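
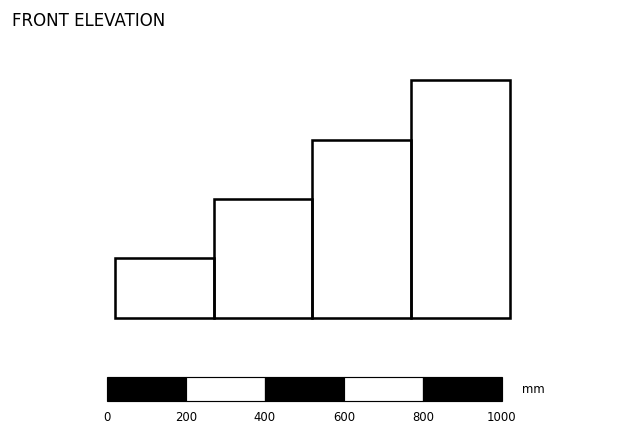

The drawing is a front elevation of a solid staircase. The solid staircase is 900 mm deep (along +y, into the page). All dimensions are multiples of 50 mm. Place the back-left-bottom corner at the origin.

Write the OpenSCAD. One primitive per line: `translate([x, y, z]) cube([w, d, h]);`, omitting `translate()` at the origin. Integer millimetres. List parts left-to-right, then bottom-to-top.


cube([250, 900, 150]);
translate([250, 0, 0]) cube([250, 900, 300]);
translate([500, 0, 0]) cube([250, 900, 450]);
translate([750, 0, 0]) cube([250, 900, 600]);


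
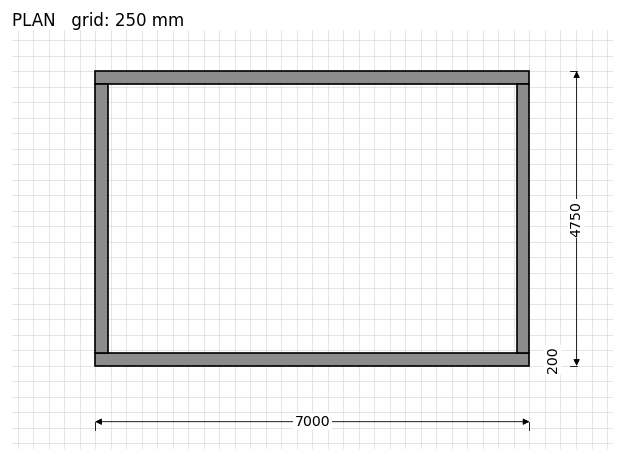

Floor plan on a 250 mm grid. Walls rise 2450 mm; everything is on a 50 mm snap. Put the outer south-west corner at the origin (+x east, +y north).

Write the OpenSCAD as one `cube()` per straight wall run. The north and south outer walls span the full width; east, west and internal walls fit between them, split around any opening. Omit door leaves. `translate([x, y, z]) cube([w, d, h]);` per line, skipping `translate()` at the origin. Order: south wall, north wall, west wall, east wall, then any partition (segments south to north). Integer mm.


cube([7000, 200, 2450]);
translate([0, 4550, 0]) cube([7000, 200, 2450]);
translate([0, 200, 0]) cube([200, 4350, 2450]);
translate([6800, 200, 0]) cube([200, 4350, 2450]);


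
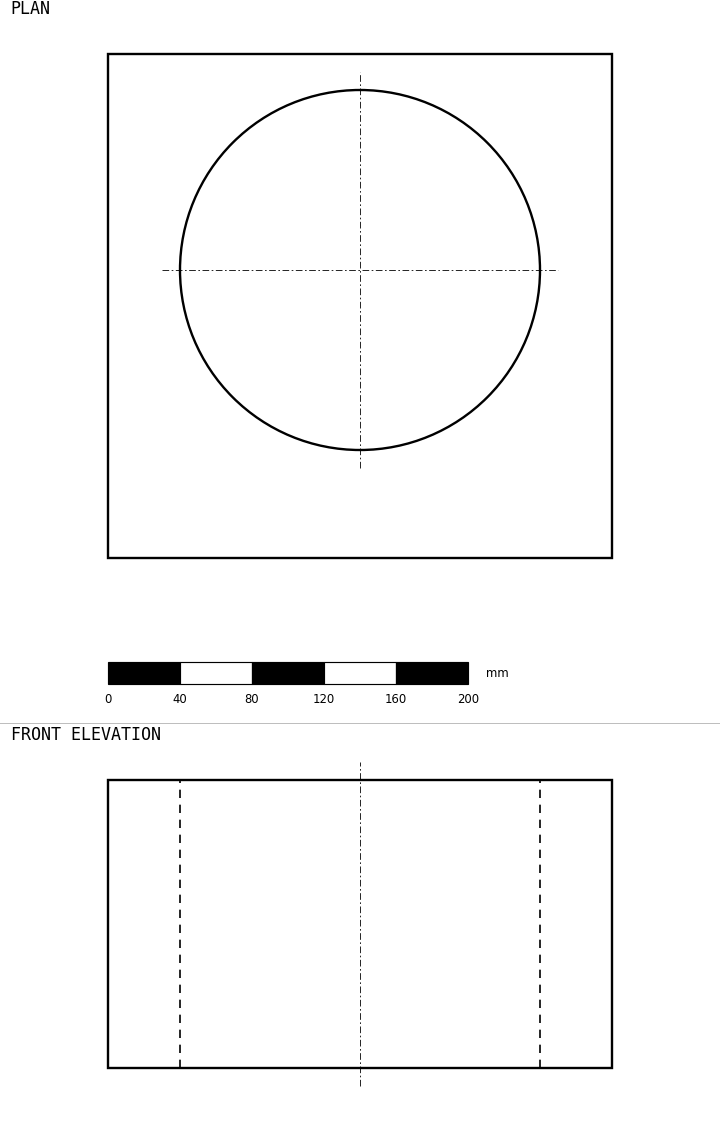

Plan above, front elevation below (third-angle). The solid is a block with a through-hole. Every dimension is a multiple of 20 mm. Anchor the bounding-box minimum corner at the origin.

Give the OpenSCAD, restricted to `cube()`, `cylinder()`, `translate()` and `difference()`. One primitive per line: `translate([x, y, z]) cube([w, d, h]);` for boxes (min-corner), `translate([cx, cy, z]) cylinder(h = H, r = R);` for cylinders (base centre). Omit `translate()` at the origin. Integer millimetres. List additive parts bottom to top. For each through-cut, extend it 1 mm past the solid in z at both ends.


difference() {
  cube([280, 280, 160]);
  translate([140, 160, -1]) cylinder(h = 162, r = 100);
}


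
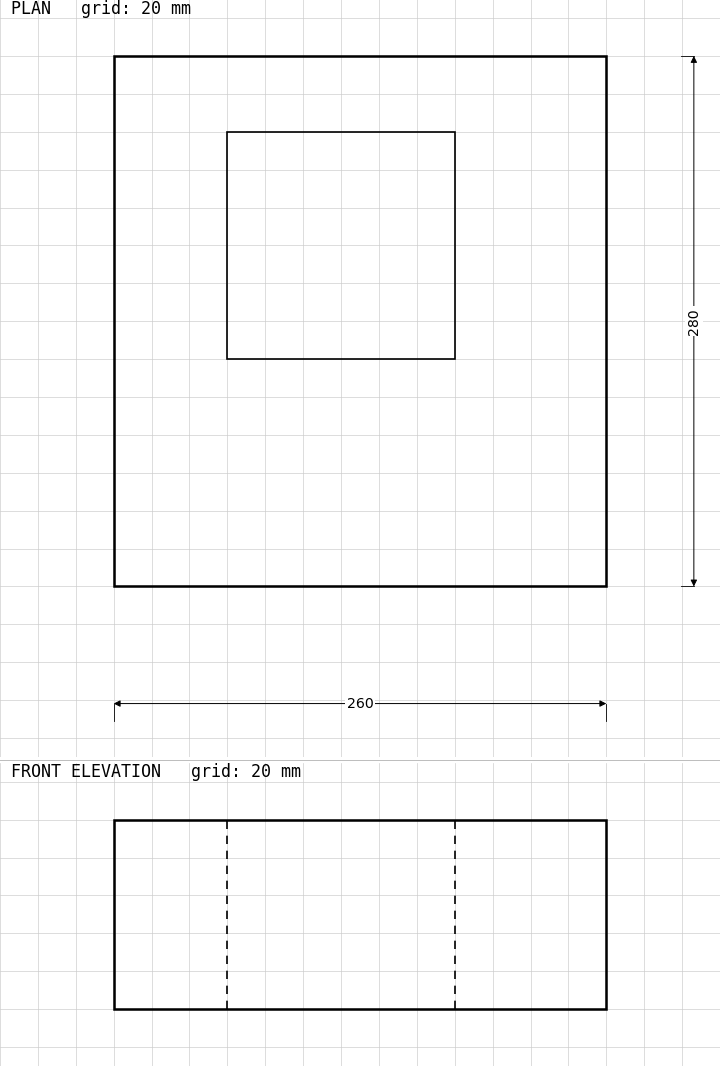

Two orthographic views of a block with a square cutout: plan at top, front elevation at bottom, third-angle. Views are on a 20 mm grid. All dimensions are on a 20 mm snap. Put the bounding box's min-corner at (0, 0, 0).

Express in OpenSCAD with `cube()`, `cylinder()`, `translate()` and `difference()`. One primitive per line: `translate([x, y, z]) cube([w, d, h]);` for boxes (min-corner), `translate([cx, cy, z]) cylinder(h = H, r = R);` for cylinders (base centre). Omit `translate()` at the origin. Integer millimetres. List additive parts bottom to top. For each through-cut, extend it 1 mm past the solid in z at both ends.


difference() {
  cube([260, 280, 100]);
  translate([60, 120, -1]) cube([120, 120, 102]);
}


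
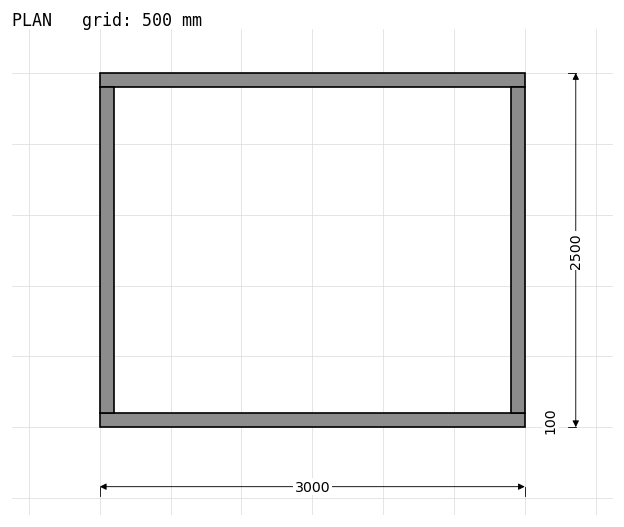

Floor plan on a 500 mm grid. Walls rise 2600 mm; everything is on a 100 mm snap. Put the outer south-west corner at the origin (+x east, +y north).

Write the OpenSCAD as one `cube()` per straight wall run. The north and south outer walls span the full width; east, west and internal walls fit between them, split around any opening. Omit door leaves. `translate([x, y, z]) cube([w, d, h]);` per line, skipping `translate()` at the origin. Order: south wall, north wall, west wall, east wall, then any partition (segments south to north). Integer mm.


cube([3000, 100, 2600]);
translate([0, 2400, 0]) cube([3000, 100, 2600]);
translate([0, 100, 0]) cube([100, 2300, 2600]);
translate([2900, 100, 0]) cube([100, 2300, 2600]);


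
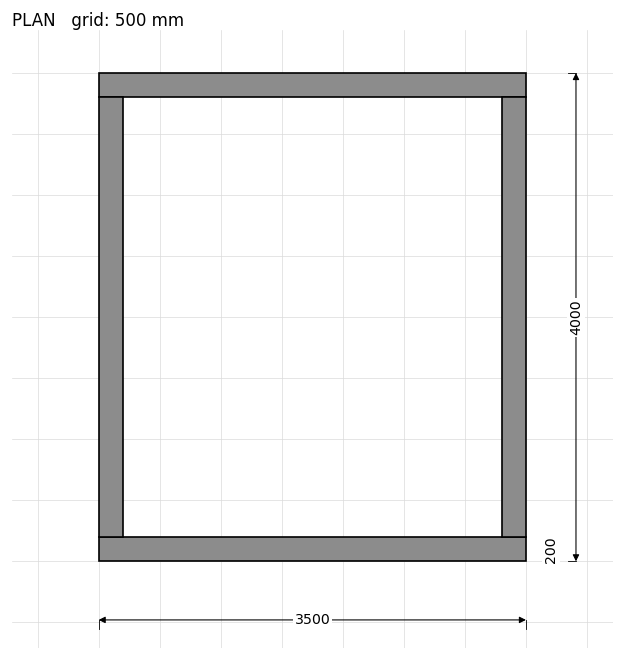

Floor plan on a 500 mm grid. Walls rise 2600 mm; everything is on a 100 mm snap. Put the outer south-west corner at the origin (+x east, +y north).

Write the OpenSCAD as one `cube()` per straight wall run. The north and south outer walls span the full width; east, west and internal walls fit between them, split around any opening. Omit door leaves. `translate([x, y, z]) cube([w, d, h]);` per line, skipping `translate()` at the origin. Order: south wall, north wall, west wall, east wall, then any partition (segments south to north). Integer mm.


cube([3500, 200, 2600]);
translate([0, 3800, 0]) cube([3500, 200, 2600]);
translate([0, 200, 0]) cube([200, 3600, 2600]);
translate([3300, 200, 0]) cube([200, 3600, 2600]);


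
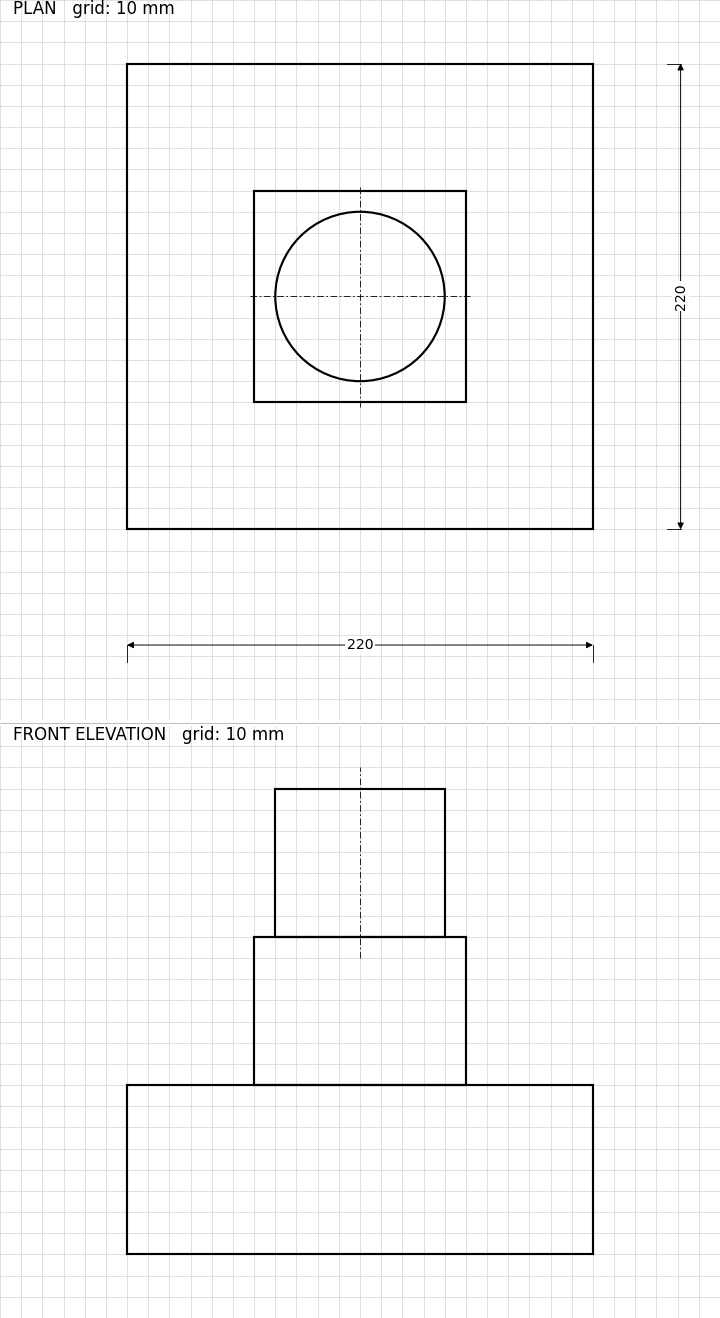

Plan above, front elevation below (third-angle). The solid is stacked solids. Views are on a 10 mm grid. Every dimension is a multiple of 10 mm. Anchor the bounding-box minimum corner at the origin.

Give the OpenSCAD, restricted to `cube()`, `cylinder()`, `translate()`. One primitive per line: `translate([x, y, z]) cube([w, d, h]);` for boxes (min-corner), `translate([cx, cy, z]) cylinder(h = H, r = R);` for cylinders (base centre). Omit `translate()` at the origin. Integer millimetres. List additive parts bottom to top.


cube([220, 220, 80]);
translate([60, 60, 80]) cube([100, 100, 70]);
translate([110, 110, 150]) cylinder(h = 70, r = 40);


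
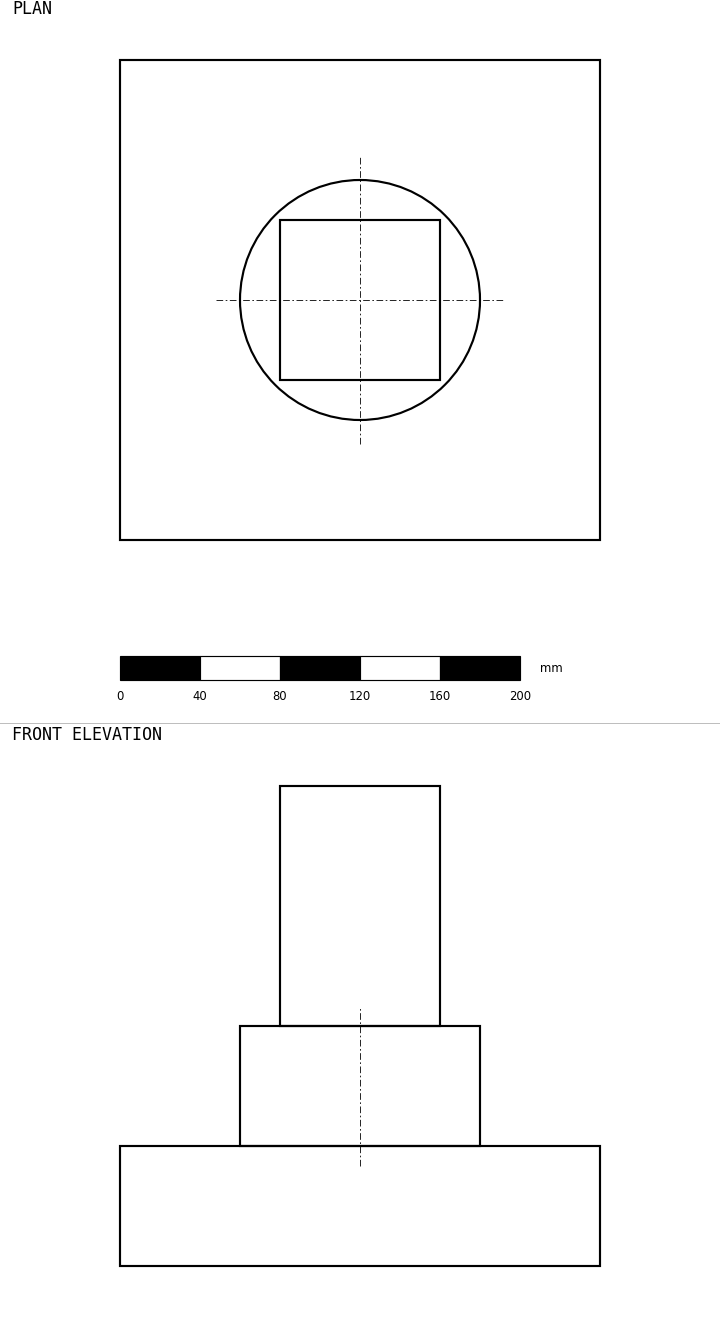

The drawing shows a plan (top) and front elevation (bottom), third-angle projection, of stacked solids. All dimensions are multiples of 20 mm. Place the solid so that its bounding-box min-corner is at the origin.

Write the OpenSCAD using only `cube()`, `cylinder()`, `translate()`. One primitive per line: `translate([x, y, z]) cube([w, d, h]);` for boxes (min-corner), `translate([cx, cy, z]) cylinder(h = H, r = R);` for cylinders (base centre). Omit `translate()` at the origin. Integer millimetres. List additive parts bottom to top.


cube([240, 240, 60]);
translate([120, 120, 60]) cylinder(h = 60, r = 60);
translate([80, 80, 120]) cube([80, 80, 120]);


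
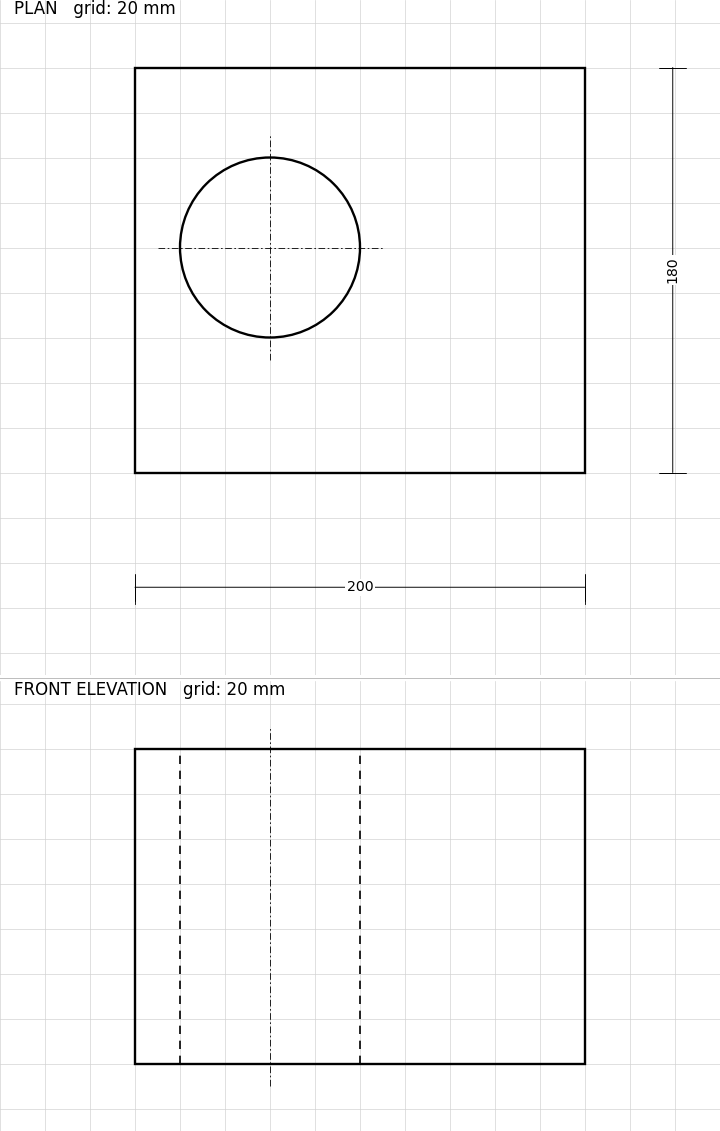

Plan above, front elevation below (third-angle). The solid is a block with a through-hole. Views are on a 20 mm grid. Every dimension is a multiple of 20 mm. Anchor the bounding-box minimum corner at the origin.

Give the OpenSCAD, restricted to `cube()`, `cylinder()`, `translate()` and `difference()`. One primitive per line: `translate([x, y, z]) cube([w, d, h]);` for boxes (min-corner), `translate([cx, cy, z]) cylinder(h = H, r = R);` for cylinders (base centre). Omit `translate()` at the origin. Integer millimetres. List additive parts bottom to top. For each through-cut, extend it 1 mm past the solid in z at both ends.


difference() {
  cube([200, 180, 140]);
  translate([60, 100, -1]) cylinder(h = 142, r = 40);
}


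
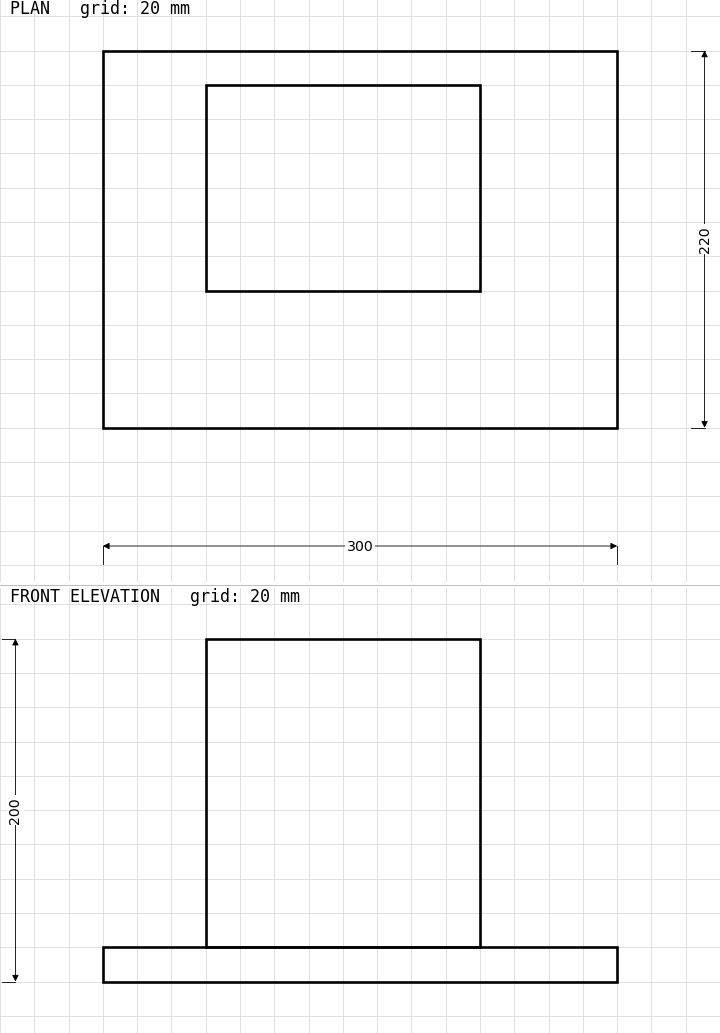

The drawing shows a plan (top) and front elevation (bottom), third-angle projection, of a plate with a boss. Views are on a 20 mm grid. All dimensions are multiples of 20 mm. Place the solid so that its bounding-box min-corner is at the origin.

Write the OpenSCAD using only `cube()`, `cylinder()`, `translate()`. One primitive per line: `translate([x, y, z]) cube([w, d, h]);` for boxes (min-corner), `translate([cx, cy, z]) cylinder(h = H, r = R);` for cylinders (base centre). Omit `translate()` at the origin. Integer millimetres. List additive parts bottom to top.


cube([300, 220, 20]);
translate([60, 80, 20]) cube([160, 120, 180]);


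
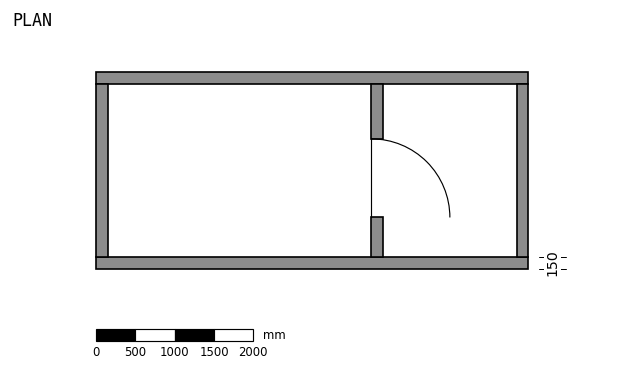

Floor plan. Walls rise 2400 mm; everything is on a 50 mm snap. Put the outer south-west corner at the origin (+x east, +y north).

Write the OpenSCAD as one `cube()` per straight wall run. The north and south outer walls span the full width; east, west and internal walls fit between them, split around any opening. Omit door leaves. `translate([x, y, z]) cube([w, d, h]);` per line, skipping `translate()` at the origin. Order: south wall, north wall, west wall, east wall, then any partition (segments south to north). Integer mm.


cube([5500, 150, 2400]);
translate([0, 2350, 0]) cube([5500, 150, 2400]);
translate([0, 150, 0]) cube([150, 2200, 2400]);
translate([5350, 150, 0]) cube([150, 2200, 2400]);
translate([3500, 150, 0]) cube([150, 500, 2400]);
translate([3500, 1650, 0]) cube([150, 700, 2400]);


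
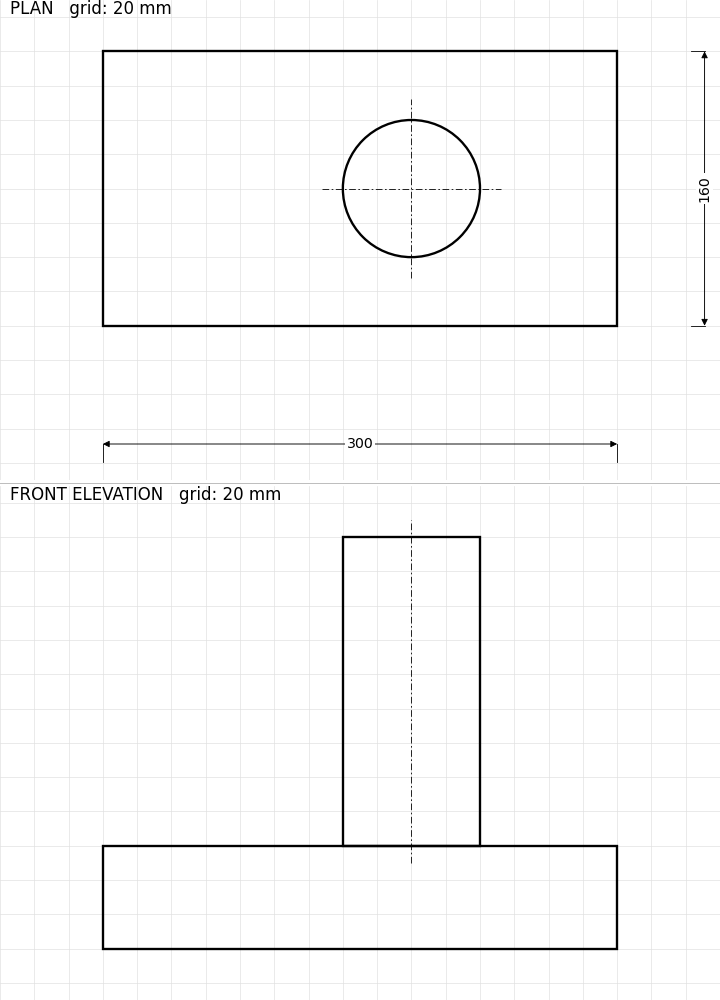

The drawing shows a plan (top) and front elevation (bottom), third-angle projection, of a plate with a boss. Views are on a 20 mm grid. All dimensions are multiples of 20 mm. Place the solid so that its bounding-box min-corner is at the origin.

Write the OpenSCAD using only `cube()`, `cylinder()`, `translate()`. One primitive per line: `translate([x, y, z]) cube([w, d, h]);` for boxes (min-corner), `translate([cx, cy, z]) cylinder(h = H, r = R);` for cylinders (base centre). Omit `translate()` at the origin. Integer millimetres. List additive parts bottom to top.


cube([300, 160, 60]);
translate([180, 80, 60]) cylinder(h = 180, r = 40);


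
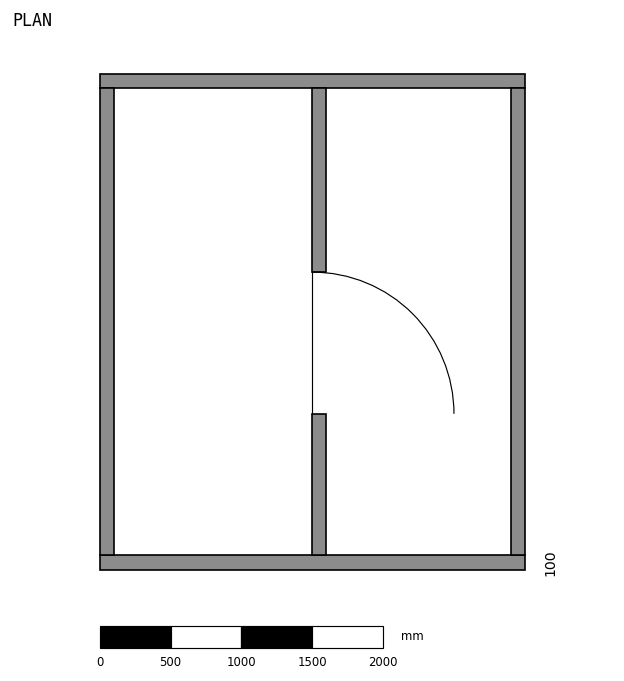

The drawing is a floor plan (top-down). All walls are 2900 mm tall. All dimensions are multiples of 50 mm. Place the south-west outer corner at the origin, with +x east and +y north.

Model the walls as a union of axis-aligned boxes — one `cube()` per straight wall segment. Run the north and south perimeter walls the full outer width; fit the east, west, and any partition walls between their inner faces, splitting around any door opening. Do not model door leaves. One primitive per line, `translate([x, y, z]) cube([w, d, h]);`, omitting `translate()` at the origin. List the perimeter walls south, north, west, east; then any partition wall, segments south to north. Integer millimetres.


cube([3000, 100, 2900]);
translate([0, 3400, 0]) cube([3000, 100, 2900]);
translate([0, 100, 0]) cube([100, 3300, 2900]);
translate([2900, 100, 0]) cube([100, 3300, 2900]);
translate([1500, 100, 0]) cube([100, 1000, 2900]);
translate([1500, 2100, 0]) cube([100, 1300, 2900]);


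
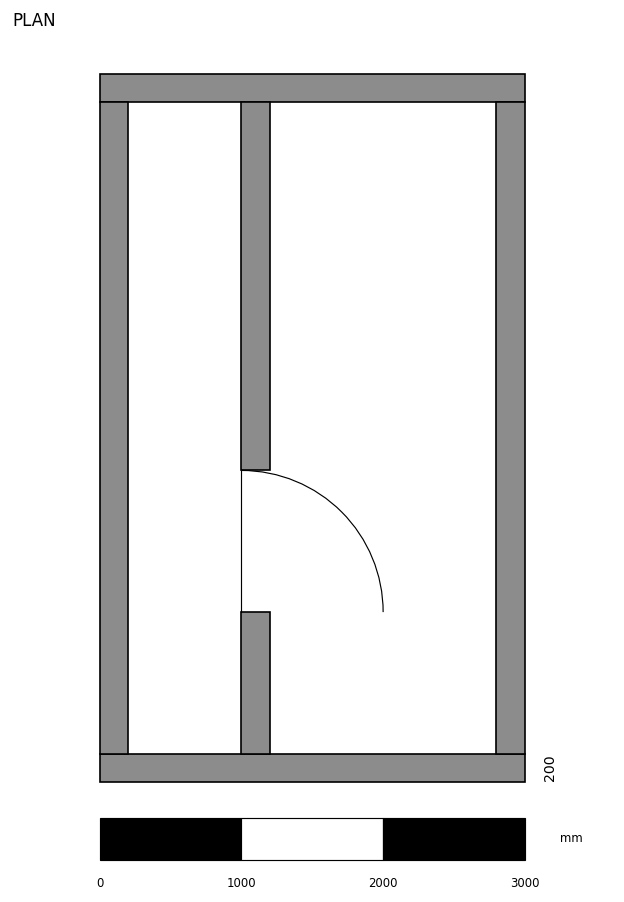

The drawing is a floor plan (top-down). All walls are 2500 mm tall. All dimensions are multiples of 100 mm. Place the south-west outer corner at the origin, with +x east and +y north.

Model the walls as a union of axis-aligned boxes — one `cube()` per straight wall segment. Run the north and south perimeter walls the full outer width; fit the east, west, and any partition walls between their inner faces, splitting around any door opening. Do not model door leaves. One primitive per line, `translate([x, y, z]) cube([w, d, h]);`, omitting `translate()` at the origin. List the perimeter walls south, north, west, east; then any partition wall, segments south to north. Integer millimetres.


cube([3000, 200, 2500]);
translate([0, 4800, 0]) cube([3000, 200, 2500]);
translate([0, 200, 0]) cube([200, 4600, 2500]);
translate([2800, 200, 0]) cube([200, 4600, 2500]);
translate([1000, 200, 0]) cube([200, 1000, 2500]);
translate([1000, 2200, 0]) cube([200, 2600, 2500]);


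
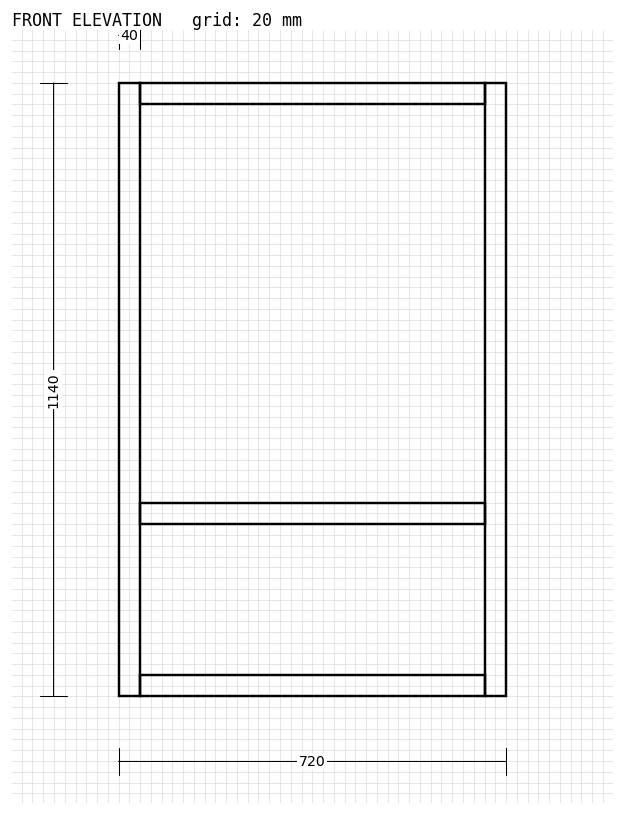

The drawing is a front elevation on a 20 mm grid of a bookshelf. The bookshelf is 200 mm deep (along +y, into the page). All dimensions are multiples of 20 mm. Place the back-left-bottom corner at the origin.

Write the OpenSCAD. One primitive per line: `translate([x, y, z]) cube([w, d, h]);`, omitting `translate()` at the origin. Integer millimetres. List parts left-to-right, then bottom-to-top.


cube([40, 200, 1140]);
translate([40, 0, 0]) cube([640, 200, 40]);
translate([40, 0, 320]) cube([640, 200, 40]);
translate([40, 0, 1100]) cube([640, 200, 40]);
translate([680, 0, 0]) cube([40, 200, 1140]);


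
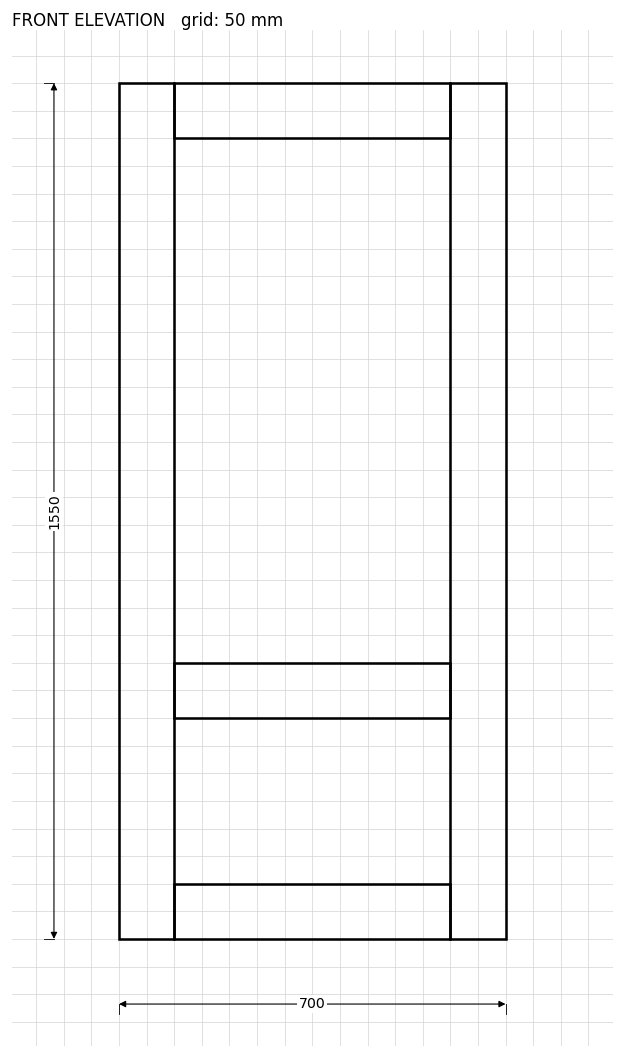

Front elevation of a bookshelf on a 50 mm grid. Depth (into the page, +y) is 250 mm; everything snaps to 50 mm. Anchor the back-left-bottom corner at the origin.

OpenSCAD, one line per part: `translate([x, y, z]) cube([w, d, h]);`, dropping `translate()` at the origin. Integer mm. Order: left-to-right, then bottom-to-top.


cube([100, 250, 1550]);
translate([100, 0, 0]) cube([500, 250, 100]);
translate([100, 0, 400]) cube([500, 250, 100]);
translate([100, 0, 1450]) cube([500, 250, 100]);
translate([600, 0, 0]) cube([100, 250, 1550]);


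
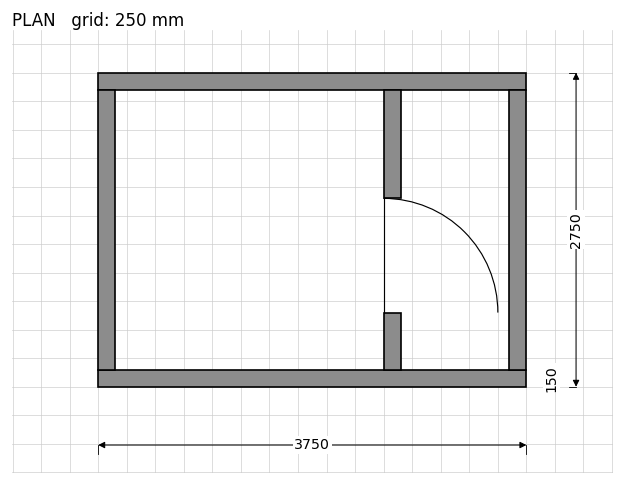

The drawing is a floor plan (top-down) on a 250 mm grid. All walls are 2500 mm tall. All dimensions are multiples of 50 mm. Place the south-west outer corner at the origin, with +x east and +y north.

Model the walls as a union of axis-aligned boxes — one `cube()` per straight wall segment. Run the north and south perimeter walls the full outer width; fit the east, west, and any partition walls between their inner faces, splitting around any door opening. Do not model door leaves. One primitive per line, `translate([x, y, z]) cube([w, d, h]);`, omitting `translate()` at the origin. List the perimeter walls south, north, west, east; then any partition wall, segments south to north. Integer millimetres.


cube([3750, 150, 2500]);
translate([0, 2600, 0]) cube([3750, 150, 2500]);
translate([0, 150, 0]) cube([150, 2450, 2500]);
translate([3600, 150, 0]) cube([150, 2450, 2500]);
translate([2500, 150, 0]) cube([150, 500, 2500]);
translate([2500, 1650, 0]) cube([150, 950, 2500]);


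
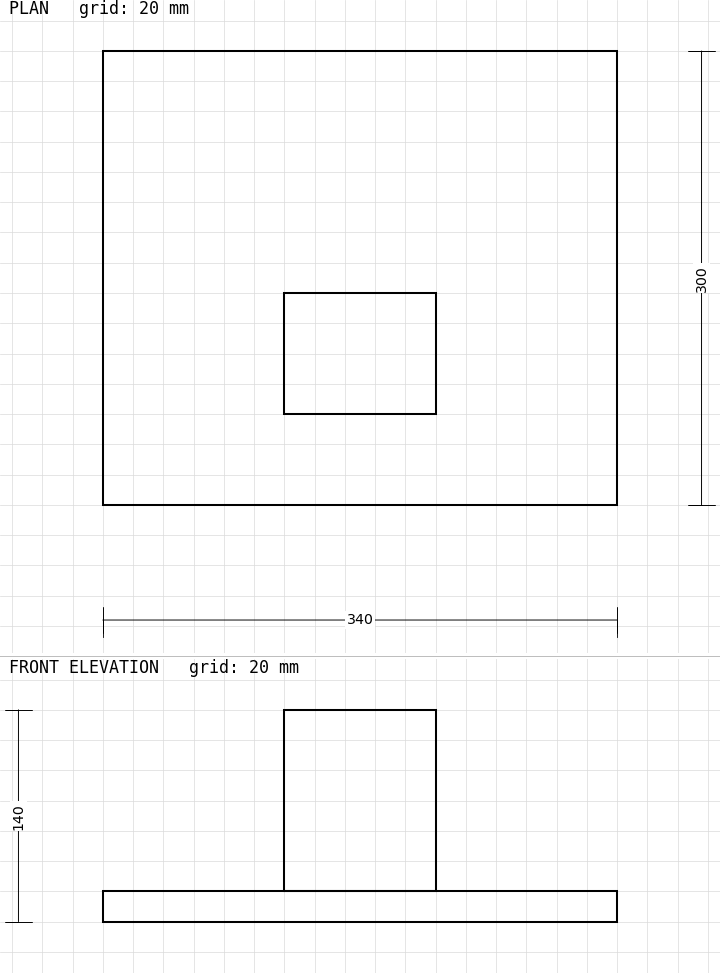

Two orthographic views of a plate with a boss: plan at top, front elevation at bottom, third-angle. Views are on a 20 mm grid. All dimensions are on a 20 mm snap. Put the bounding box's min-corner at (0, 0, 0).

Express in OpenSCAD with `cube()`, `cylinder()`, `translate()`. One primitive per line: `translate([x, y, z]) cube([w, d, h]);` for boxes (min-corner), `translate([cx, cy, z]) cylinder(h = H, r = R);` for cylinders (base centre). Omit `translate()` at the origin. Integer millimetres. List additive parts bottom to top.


cube([340, 300, 20]);
translate([120, 60, 20]) cube([100, 80, 120]);


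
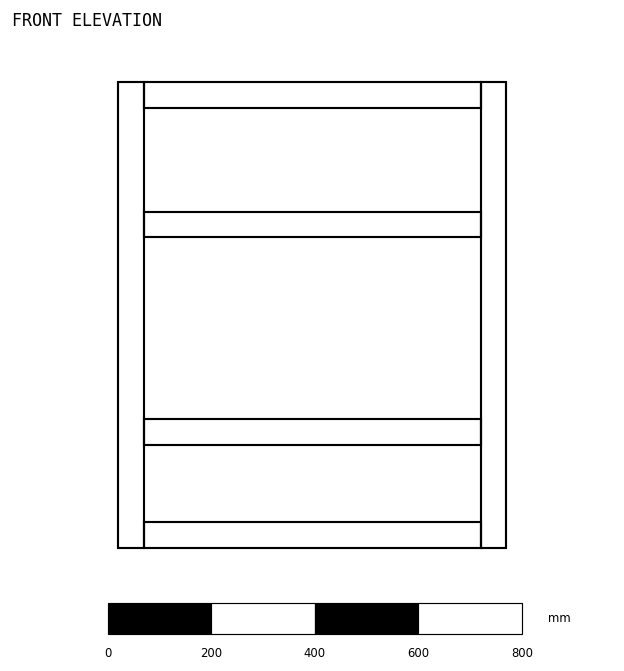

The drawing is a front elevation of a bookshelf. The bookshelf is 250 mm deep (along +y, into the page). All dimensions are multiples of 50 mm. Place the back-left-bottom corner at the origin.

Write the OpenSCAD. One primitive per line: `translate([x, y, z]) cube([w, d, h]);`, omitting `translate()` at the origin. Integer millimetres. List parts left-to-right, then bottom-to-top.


cube([50, 250, 900]);
translate([50, 0, 0]) cube([650, 250, 50]);
translate([50, 0, 200]) cube([650, 250, 50]);
translate([50, 0, 600]) cube([650, 250, 50]);
translate([50, 0, 850]) cube([650, 250, 50]);
translate([700, 0, 0]) cube([50, 250, 900]);


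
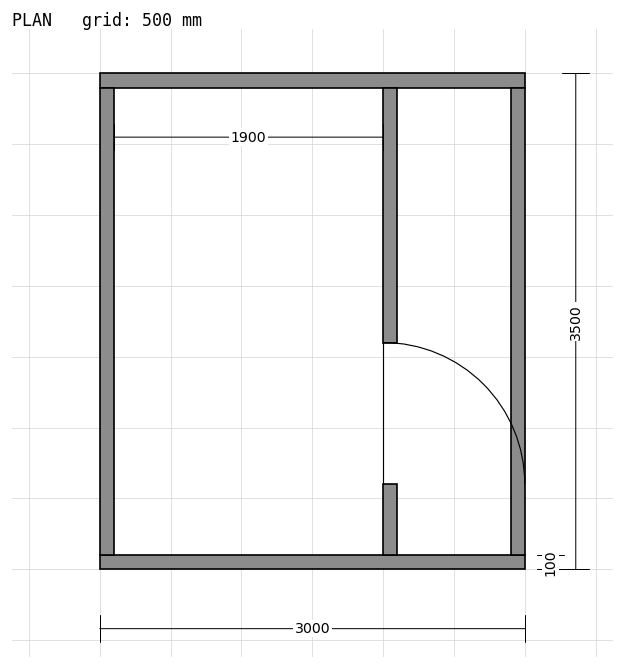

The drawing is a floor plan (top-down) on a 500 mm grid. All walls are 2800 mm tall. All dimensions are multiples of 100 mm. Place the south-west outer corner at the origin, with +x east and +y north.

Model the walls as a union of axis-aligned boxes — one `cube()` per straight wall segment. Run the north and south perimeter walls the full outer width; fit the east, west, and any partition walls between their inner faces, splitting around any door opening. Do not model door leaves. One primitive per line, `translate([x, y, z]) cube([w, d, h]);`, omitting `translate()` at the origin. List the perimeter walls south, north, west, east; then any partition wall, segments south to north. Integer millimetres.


cube([3000, 100, 2800]);
translate([0, 3400, 0]) cube([3000, 100, 2800]);
translate([0, 100, 0]) cube([100, 3300, 2800]);
translate([2900, 100, 0]) cube([100, 3300, 2800]);
translate([2000, 100, 0]) cube([100, 500, 2800]);
translate([2000, 1600, 0]) cube([100, 1800, 2800]);


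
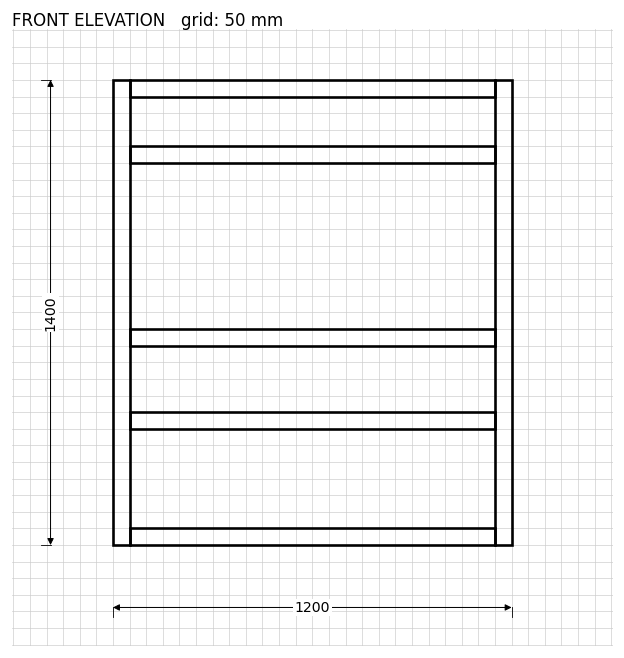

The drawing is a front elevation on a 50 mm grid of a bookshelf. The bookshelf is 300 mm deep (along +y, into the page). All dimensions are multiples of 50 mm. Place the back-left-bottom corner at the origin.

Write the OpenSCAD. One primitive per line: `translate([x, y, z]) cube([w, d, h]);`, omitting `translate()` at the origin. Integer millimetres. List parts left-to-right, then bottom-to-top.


cube([50, 300, 1400]);
translate([50, 0, 0]) cube([1100, 300, 50]);
translate([50, 0, 350]) cube([1100, 300, 50]);
translate([50, 0, 600]) cube([1100, 300, 50]);
translate([50, 0, 1150]) cube([1100, 300, 50]);
translate([50, 0, 1350]) cube([1100, 300, 50]);
translate([1150, 0, 0]) cube([50, 300, 1400]);


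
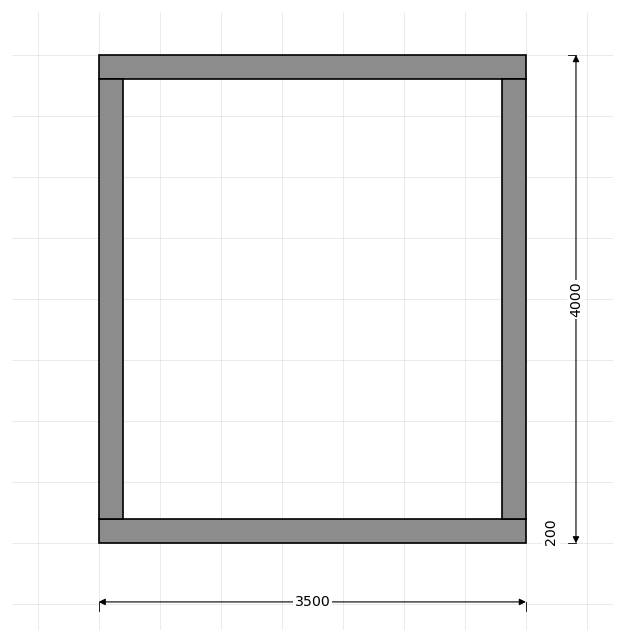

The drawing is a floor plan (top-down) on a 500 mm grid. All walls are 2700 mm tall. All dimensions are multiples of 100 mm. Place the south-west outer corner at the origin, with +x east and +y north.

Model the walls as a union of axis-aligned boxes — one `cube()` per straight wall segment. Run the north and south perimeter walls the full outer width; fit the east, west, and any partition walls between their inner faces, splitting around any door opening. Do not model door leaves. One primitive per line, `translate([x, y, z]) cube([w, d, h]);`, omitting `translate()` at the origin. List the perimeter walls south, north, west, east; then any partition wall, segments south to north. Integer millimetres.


cube([3500, 200, 2700]);
translate([0, 3800, 0]) cube([3500, 200, 2700]);
translate([0, 200, 0]) cube([200, 3600, 2700]);
translate([3300, 200, 0]) cube([200, 3600, 2700]);


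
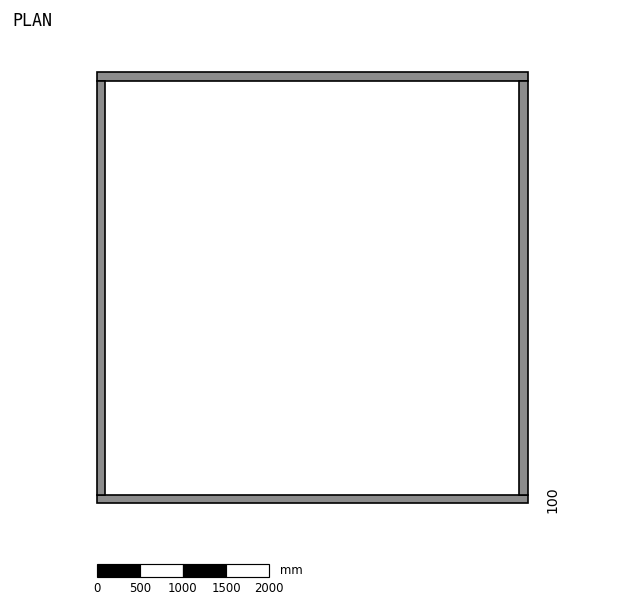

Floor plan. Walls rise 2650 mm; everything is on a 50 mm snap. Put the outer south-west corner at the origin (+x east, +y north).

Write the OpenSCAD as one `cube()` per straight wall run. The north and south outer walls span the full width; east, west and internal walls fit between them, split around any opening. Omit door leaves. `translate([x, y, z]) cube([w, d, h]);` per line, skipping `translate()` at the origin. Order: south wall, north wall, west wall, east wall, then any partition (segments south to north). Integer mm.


cube([5000, 100, 2650]);
translate([0, 4900, 0]) cube([5000, 100, 2650]);
translate([0, 100, 0]) cube([100, 4800, 2650]);
translate([4900, 100, 0]) cube([100, 4800, 2650]);


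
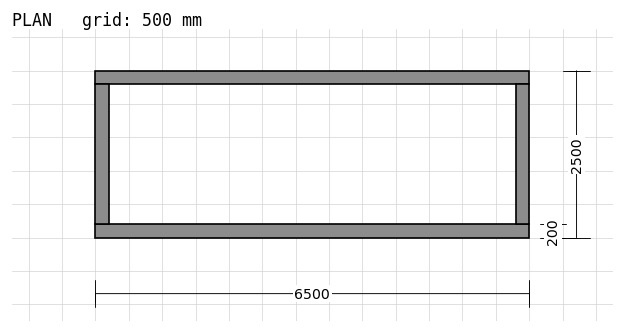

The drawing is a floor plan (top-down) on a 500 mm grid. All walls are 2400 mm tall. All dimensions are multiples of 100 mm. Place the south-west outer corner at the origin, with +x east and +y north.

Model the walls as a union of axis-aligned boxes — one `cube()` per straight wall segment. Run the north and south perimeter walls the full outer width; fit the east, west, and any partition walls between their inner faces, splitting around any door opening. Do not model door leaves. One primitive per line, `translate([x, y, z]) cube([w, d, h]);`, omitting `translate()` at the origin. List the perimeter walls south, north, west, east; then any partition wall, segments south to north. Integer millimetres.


cube([6500, 200, 2400]);
translate([0, 2300, 0]) cube([6500, 200, 2400]);
translate([0, 200, 0]) cube([200, 2100, 2400]);
translate([6300, 200, 0]) cube([200, 2100, 2400]);


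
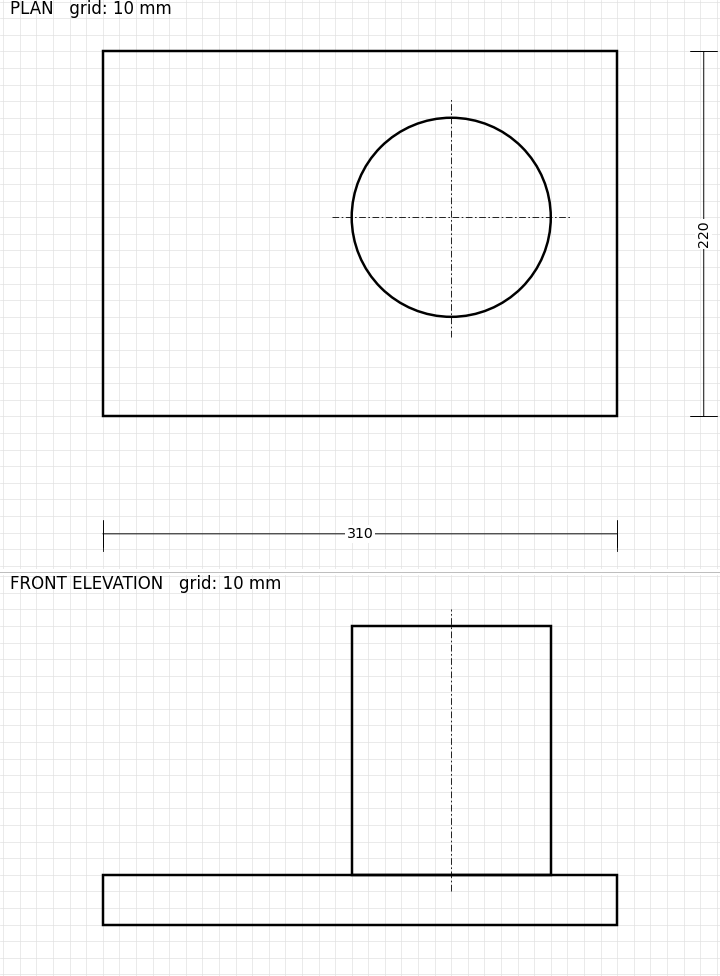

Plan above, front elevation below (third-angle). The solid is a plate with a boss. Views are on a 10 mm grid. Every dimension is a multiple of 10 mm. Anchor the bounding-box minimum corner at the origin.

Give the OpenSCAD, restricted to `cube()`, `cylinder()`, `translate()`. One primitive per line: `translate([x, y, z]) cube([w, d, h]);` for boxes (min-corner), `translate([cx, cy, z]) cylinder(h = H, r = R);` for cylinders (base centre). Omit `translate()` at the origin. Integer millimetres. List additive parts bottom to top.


cube([310, 220, 30]);
translate([210, 120, 30]) cylinder(h = 150, r = 60);


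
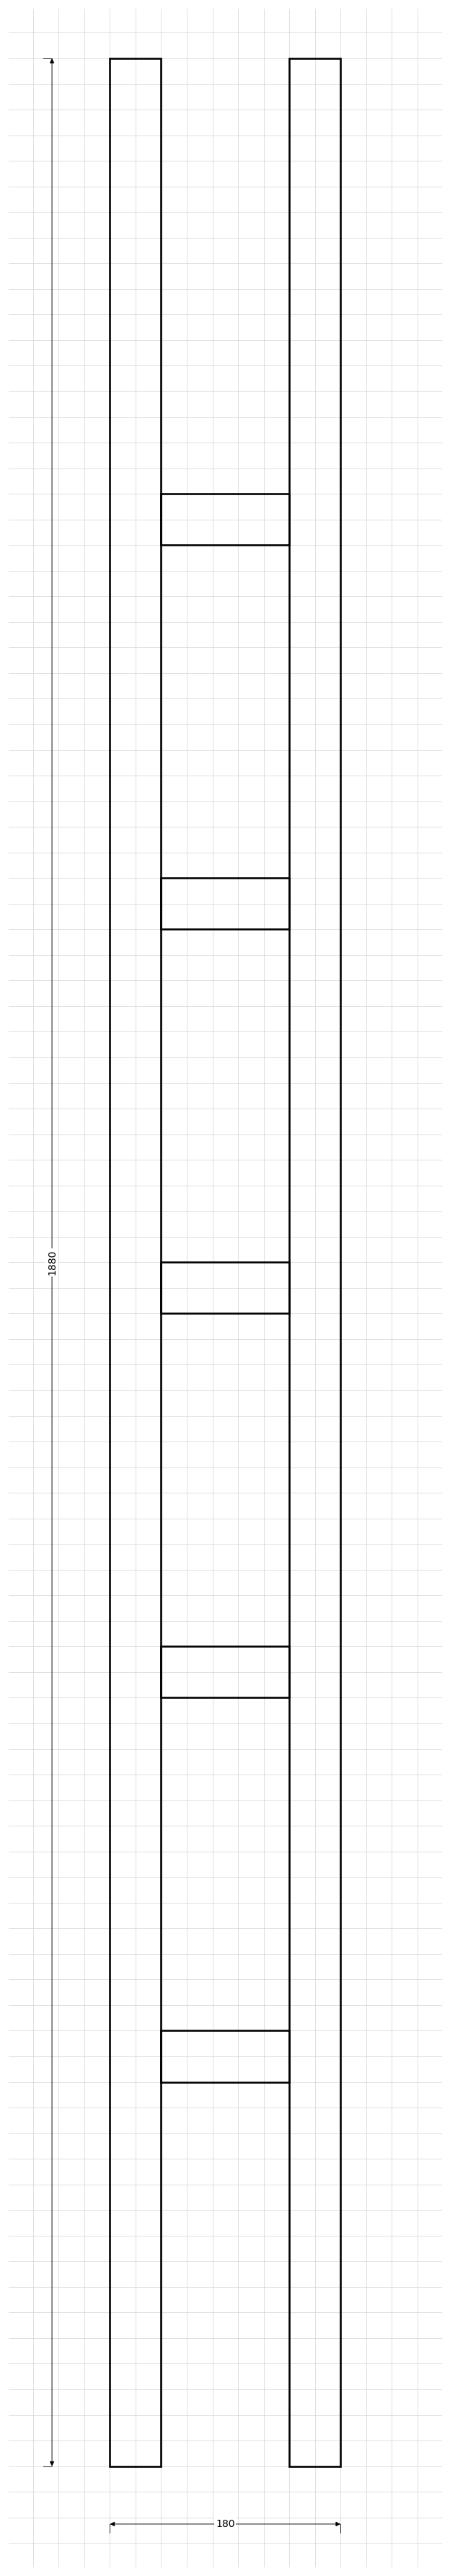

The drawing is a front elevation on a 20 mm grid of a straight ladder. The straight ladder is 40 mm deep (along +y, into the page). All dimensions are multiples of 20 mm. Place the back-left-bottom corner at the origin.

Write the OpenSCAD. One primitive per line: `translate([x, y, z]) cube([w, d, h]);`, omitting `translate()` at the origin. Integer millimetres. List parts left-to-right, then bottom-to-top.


cube([40, 40, 1880]);
translate([40, 0, 300]) cube([100, 40, 40]);
translate([40, 0, 600]) cube([100, 40, 40]);
translate([40, 0, 900]) cube([100, 40, 40]);
translate([40, 0, 1200]) cube([100, 40, 40]);
translate([40, 0, 1500]) cube([100, 40, 40]);
translate([140, 0, 0]) cube([40, 40, 1880]);


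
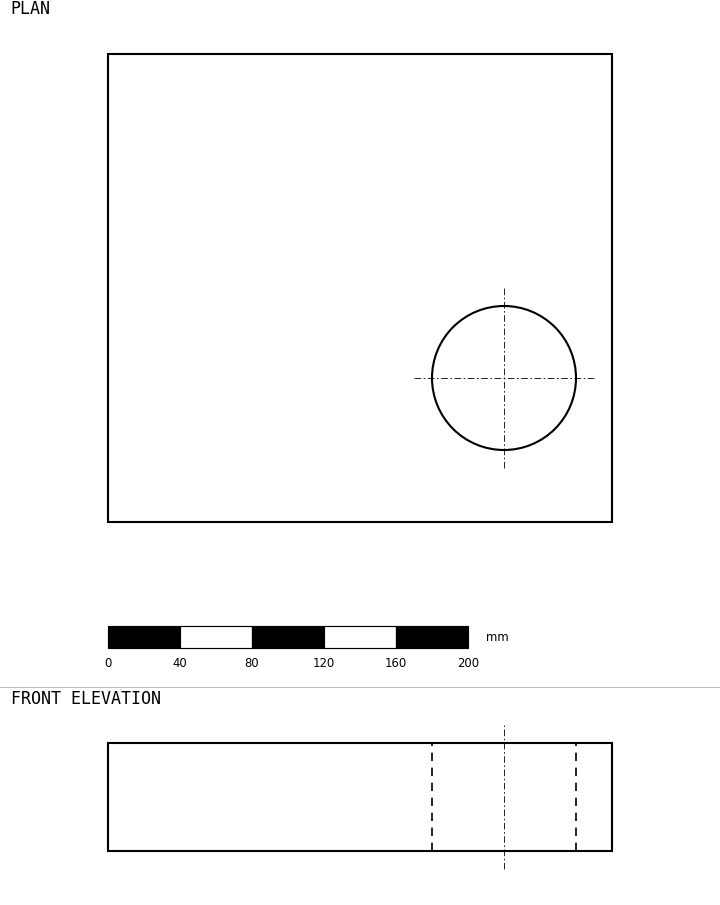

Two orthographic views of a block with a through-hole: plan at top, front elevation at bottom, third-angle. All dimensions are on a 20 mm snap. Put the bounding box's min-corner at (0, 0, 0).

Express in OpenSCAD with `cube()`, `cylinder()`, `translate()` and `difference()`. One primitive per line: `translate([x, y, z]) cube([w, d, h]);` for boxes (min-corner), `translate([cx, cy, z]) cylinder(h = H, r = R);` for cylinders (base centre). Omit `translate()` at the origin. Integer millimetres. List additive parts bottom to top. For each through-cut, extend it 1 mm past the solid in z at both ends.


difference() {
  cube([280, 260, 60]);
  translate([220, 80, -1]) cylinder(h = 62, r = 40);
}


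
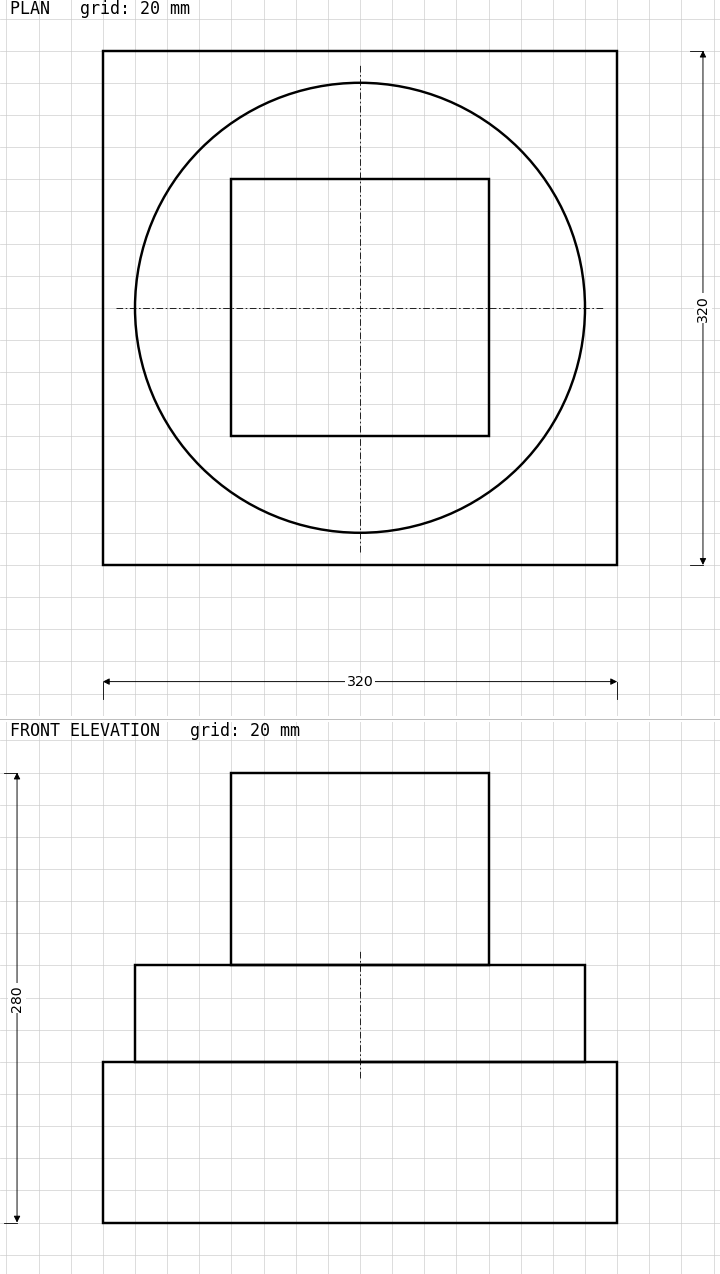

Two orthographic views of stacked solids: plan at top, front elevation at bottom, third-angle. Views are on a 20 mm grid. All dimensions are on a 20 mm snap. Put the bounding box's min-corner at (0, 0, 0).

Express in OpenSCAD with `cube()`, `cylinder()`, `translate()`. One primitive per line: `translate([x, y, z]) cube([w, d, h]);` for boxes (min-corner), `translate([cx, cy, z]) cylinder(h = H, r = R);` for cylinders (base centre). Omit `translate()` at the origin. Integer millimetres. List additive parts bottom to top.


cube([320, 320, 100]);
translate([160, 160, 100]) cylinder(h = 60, r = 140);
translate([80, 80, 160]) cube([160, 160, 120]);


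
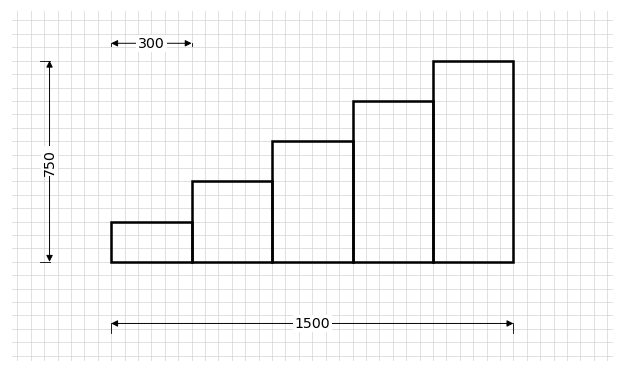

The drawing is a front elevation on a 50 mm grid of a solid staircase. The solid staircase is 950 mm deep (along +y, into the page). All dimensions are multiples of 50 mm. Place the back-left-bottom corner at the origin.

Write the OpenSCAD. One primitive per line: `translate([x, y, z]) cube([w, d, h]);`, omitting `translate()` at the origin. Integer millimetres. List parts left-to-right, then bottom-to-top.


cube([300, 950, 150]);
translate([300, 0, 0]) cube([300, 950, 300]);
translate([600, 0, 0]) cube([300, 950, 450]);
translate([900, 0, 0]) cube([300, 950, 600]);
translate([1200, 0, 0]) cube([300, 950, 750]);


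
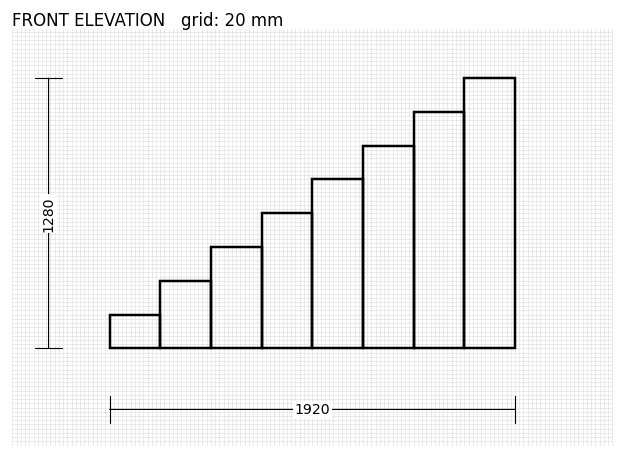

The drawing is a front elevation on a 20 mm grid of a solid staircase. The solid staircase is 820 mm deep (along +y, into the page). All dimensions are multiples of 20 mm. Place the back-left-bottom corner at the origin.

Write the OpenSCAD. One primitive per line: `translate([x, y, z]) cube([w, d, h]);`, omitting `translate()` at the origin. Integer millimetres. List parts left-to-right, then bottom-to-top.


cube([240, 820, 160]);
translate([240, 0, 0]) cube([240, 820, 320]);
translate([480, 0, 0]) cube([240, 820, 480]);
translate([720, 0, 0]) cube([240, 820, 640]);
translate([960, 0, 0]) cube([240, 820, 800]);
translate([1200, 0, 0]) cube([240, 820, 960]);
translate([1440, 0, 0]) cube([240, 820, 1120]);
translate([1680, 0, 0]) cube([240, 820, 1280]);


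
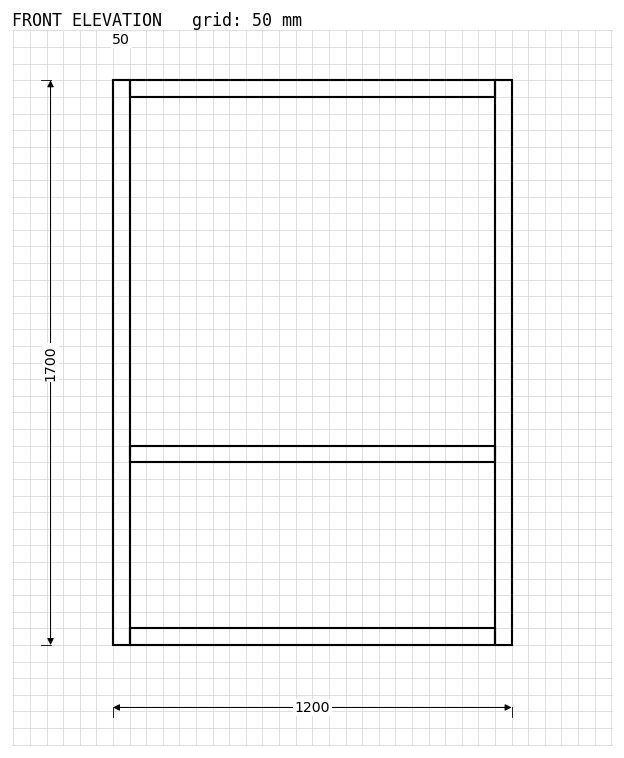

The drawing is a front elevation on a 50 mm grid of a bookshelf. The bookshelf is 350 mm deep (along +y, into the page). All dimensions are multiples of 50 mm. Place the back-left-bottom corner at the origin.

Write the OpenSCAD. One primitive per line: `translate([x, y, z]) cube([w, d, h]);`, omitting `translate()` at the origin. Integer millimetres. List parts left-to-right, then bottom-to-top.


cube([50, 350, 1700]);
translate([50, 0, 0]) cube([1100, 350, 50]);
translate([50, 0, 550]) cube([1100, 350, 50]);
translate([50, 0, 1650]) cube([1100, 350, 50]);
translate([1150, 0, 0]) cube([50, 350, 1700]);


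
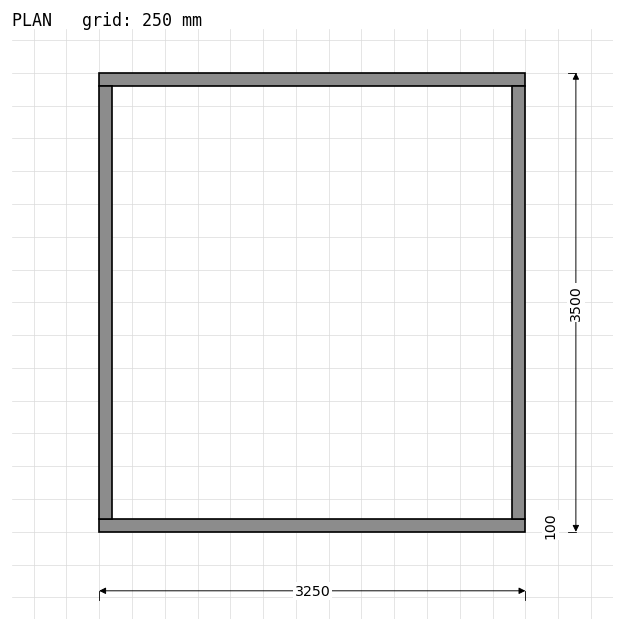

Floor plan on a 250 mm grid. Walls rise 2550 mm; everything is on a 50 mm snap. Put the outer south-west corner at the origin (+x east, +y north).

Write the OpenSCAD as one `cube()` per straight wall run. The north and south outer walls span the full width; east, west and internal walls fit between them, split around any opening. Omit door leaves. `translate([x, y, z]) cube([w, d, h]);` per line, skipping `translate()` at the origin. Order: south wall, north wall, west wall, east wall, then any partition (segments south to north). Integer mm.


cube([3250, 100, 2550]);
translate([0, 3400, 0]) cube([3250, 100, 2550]);
translate([0, 100, 0]) cube([100, 3300, 2550]);
translate([3150, 100, 0]) cube([100, 3300, 2550]);


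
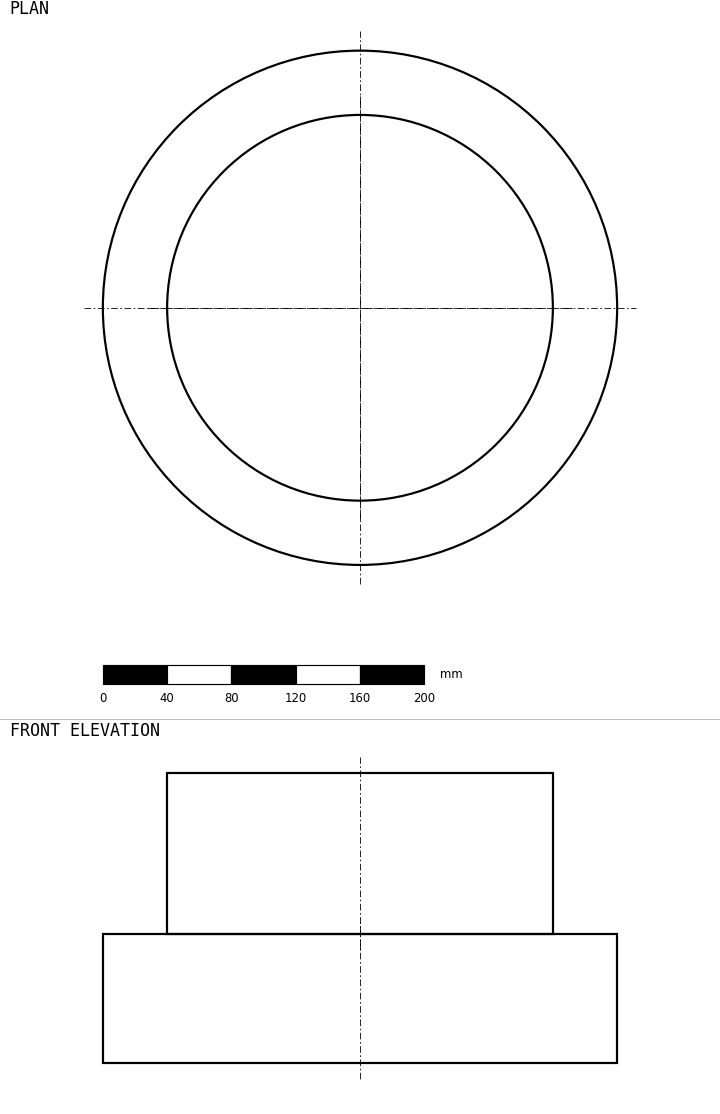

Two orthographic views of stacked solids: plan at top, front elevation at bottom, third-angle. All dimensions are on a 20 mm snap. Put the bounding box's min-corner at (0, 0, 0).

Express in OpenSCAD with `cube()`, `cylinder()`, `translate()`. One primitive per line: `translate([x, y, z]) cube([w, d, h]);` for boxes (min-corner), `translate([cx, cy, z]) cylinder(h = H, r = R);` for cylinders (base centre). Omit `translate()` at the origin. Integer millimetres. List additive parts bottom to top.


translate([160, 160, 0]) cylinder(h = 80, r = 160);
translate([160, 160, 80]) cylinder(h = 100, r = 120);


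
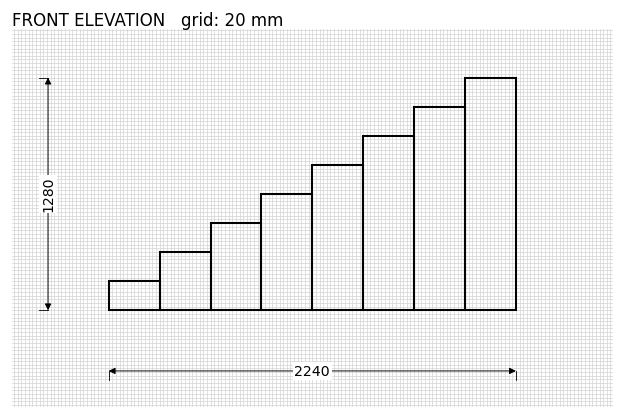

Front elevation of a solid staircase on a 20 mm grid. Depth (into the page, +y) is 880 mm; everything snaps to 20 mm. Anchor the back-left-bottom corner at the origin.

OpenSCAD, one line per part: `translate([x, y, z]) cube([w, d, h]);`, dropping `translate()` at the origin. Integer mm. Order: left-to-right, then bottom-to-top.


cube([280, 880, 160]);
translate([280, 0, 0]) cube([280, 880, 320]);
translate([560, 0, 0]) cube([280, 880, 480]);
translate([840, 0, 0]) cube([280, 880, 640]);
translate([1120, 0, 0]) cube([280, 880, 800]);
translate([1400, 0, 0]) cube([280, 880, 960]);
translate([1680, 0, 0]) cube([280, 880, 1120]);
translate([1960, 0, 0]) cube([280, 880, 1280]);


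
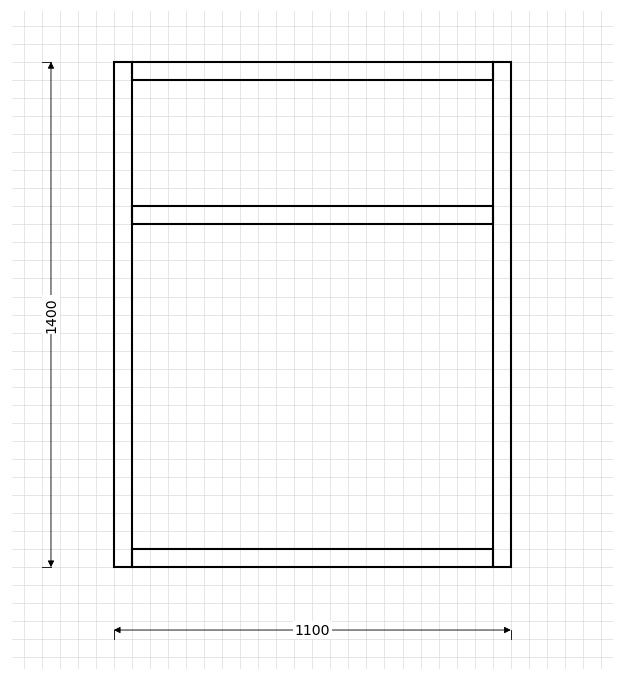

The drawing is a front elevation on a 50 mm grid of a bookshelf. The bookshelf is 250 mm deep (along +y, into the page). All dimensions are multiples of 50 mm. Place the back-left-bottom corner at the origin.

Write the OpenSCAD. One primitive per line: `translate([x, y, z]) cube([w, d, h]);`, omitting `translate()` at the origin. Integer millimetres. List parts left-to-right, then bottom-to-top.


cube([50, 250, 1400]);
translate([50, 0, 0]) cube([1000, 250, 50]);
translate([50, 0, 950]) cube([1000, 250, 50]);
translate([50, 0, 1350]) cube([1000, 250, 50]);
translate([1050, 0, 0]) cube([50, 250, 1400]);


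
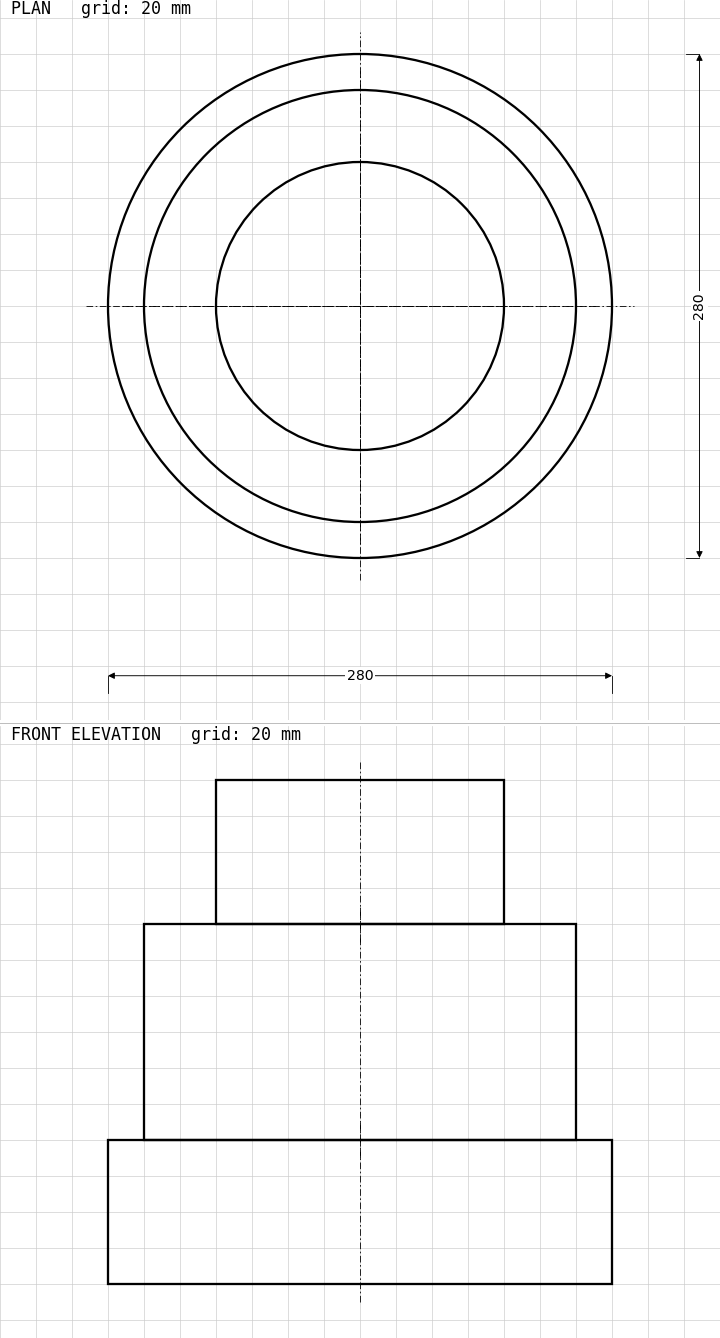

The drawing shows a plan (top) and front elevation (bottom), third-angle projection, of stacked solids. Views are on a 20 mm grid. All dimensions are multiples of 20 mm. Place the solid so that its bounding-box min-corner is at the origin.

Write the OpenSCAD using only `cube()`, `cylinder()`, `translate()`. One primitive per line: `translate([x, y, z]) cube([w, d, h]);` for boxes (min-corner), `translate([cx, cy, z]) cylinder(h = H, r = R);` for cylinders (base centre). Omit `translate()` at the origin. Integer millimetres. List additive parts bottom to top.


translate([140, 140, 0]) cylinder(h = 80, r = 140);
translate([140, 140, 80]) cylinder(h = 120, r = 120);
translate([140, 140, 200]) cylinder(h = 80, r = 80);


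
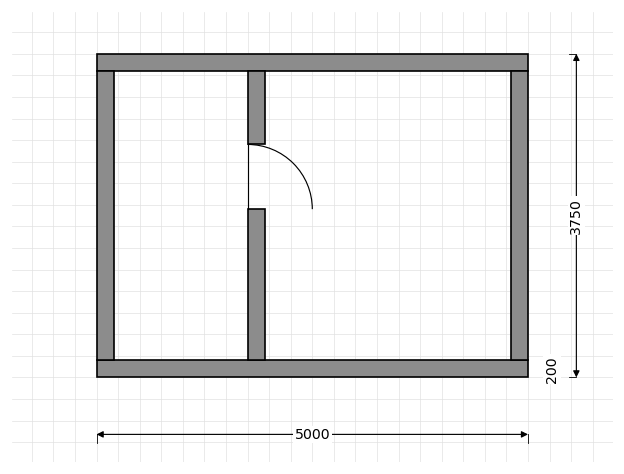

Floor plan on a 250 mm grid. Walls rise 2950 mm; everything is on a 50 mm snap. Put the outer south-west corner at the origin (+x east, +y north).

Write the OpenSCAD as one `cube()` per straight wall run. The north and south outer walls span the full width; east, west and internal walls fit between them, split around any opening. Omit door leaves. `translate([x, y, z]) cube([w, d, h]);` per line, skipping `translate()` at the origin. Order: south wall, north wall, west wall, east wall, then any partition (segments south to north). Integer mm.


cube([5000, 200, 2950]);
translate([0, 3550, 0]) cube([5000, 200, 2950]);
translate([0, 200, 0]) cube([200, 3350, 2950]);
translate([4800, 200, 0]) cube([200, 3350, 2950]);
translate([1750, 200, 0]) cube([200, 1750, 2950]);
translate([1750, 2700, 0]) cube([200, 850, 2950]);


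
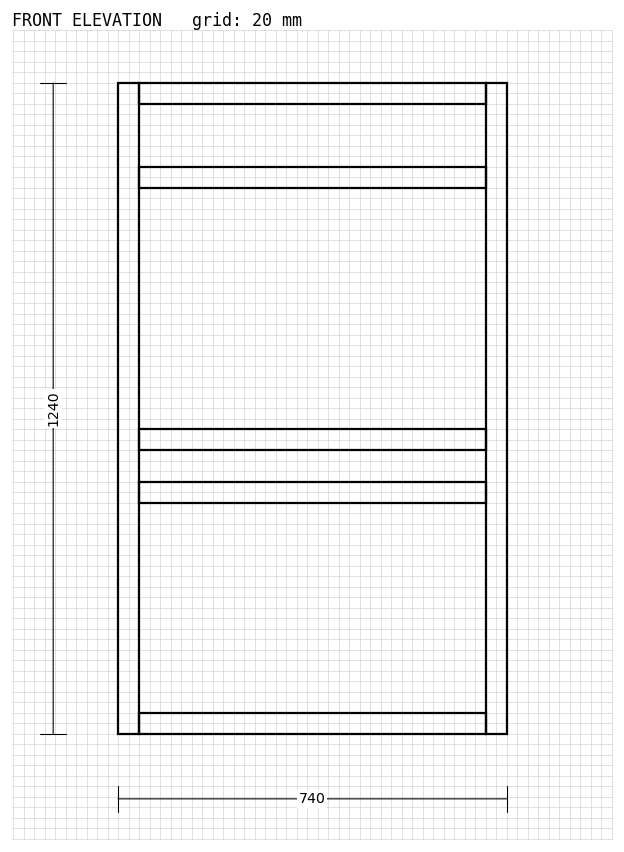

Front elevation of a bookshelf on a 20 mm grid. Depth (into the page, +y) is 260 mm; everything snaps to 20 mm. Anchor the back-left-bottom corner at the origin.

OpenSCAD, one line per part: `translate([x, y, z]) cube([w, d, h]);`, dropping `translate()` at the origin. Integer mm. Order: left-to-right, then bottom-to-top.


cube([40, 260, 1240]);
translate([40, 0, 0]) cube([660, 260, 40]);
translate([40, 0, 440]) cube([660, 260, 40]);
translate([40, 0, 540]) cube([660, 260, 40]);
translate([40, 0, 1040]) cube([660, 260, 40]);
translate([40, 0, 1200]) cube([660, 260, 40]);
translate([700, 0, 0]) cube([40, 260, 1240]);


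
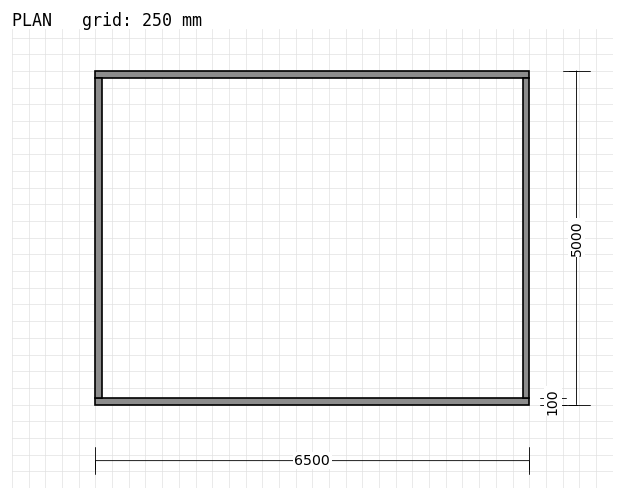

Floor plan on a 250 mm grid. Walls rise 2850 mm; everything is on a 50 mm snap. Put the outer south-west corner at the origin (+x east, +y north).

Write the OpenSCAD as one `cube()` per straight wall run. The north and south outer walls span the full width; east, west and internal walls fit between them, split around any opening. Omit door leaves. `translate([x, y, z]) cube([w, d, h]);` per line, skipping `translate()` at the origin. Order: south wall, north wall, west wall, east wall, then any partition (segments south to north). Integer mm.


cube([6500, 100, 2850]);
translate([0, 4900, 0]) cube([6500, 100, 2850]);
translate([0, 100, 0]) cube([100, 4800, 2850]);
translate([6400, 100, 0]) cube([100, 4800, 2850]);
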